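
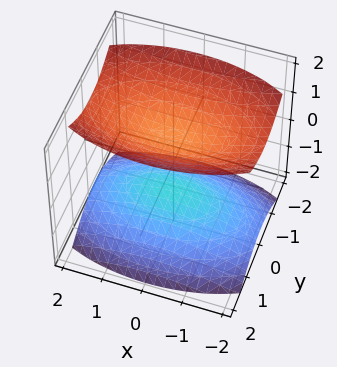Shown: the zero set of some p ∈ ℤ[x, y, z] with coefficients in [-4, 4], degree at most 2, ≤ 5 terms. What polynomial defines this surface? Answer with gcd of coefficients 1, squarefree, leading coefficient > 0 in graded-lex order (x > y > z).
First, there are 2 components.
Next, degree: two separate bowl-shaped sheets opening away from each other; a quadric, so deg p = 2.
Then, symmetries: the y ↦ −y reflection is a symmetry, so y appears only in even powers; mirror symmetry x ↦ −x ⇒ only even powers of x; mirror symmetry z ↦ −z ⇒ only even powers of z.
Next, from the visible intercepts: the surface avoids every integer y-axis point in the box; among the integer gridlines, it crosses the z-axis at z ∈ {-1, 1}.
Finally, assembling these constraints gives the stated polynomial.

x^2 + 3*y^2 - 3*z^2 + 3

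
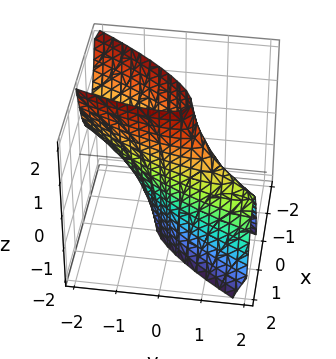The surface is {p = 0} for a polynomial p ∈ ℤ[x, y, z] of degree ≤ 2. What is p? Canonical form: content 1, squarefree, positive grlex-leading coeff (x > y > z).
The degree is 2 — the shape is more complex than any degree-1 surface.
Observable constraints: no z-intercept at any integer in the box; among the integer gridlines, it crosses the y-axis at y ∈ {-1, 1}.
Solving for integer coefficients yields p as stated.

3*x^2 - 3*x*y + y^2 + y*z - 1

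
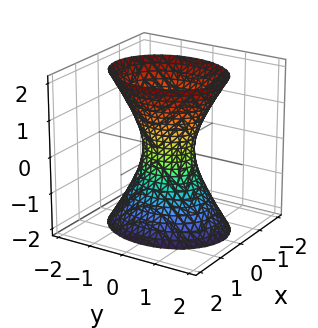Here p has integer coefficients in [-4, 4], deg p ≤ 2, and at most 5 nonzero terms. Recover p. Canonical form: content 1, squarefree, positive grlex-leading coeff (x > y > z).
3*x^2 + 2*y^2 - z^2 - 1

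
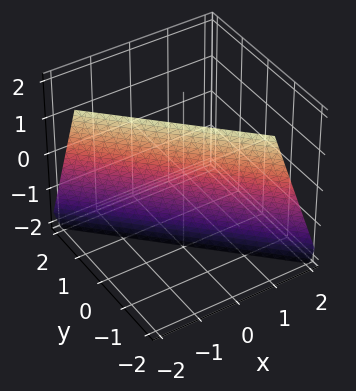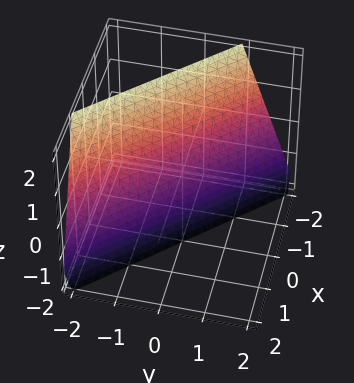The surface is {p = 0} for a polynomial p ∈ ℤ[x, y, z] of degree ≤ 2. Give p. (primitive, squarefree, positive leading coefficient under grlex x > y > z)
3*x + 3*y + z + 2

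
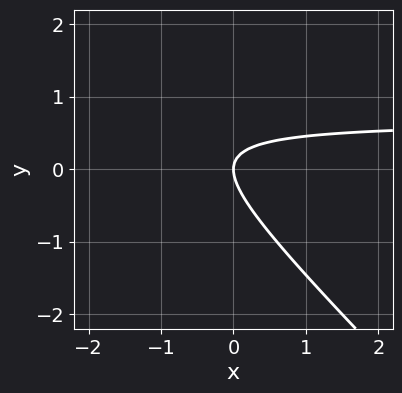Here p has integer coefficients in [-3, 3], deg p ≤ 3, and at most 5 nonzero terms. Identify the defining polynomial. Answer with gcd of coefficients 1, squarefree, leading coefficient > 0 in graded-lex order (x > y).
(a) The degree is 2 — the shape is more complex than any degree-1 curve.
(b) Against the integer gridlines: one y-axis crossing is at y = 0; it crosses the x-axis at the gridline x = 0.
(c) Matching integer coefficients to the picture gives p.

3*x*y + 3*y^2 - 2*x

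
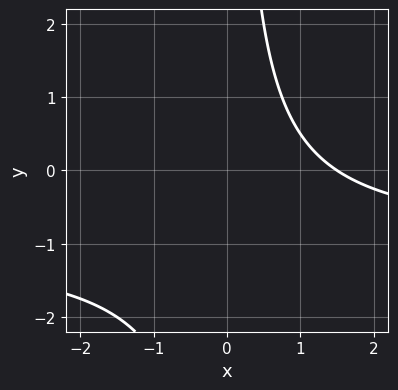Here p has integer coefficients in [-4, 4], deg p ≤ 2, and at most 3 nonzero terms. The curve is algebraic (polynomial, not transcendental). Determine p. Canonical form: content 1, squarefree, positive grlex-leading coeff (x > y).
(a) The degree is 2 — no degree-1 curve has this shape.
(b) From the visible intercepts: no y-intercept at any integer in the box.
(c) Putting this together gives p.

2*x*y + 2*x - 3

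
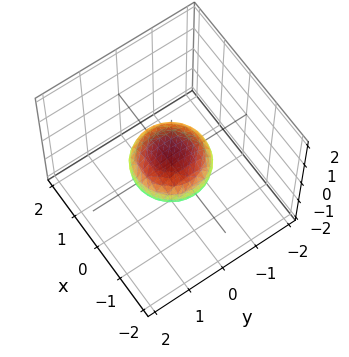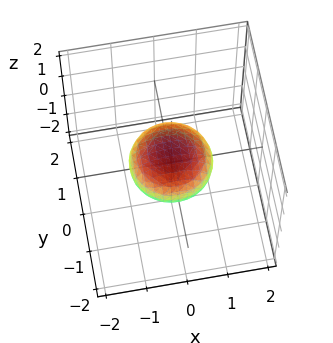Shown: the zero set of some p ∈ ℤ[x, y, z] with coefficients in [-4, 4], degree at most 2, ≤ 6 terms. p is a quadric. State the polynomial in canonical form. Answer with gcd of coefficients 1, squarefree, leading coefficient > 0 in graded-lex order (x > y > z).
x^2 + y^2 + 2*z^2 - 1

Degree: bounded and convex; a quadric, so deg p = 2.
Symmetries: mirror symmetry z ↦ −z ⇒ only even powers of z; rotational symmetry about the z-axis ⇒ p depends on x, y only through x² + y².
From the visible intercepts: the y-axis gridline crossings are at y ∈ {-1, 1}; a circular section at z = 0 has radius exactly 1; the x-axis gridline crossings are at x ∈ {-1, 1}.
The integer polynomial consistent with all of this is the stated p.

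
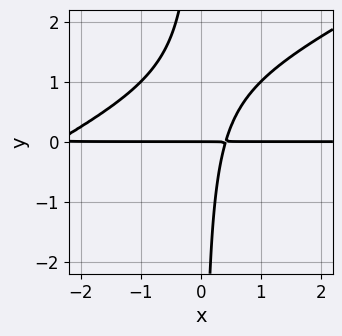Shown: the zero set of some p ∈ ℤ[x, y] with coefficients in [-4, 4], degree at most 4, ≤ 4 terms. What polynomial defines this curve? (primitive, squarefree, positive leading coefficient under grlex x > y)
x^2*y - 2*x*y^2 + 2*x*y - y

(a) The degree is 3 — a generic line meets the curve in up to 3 points.
(b) Reading off the gridlines: the visible x-axis segment lies entirely on the curve; it meets the y-axis at y = 0 (among the integer gridlines).
(c) Assembling these constraints gives the stated polynomial.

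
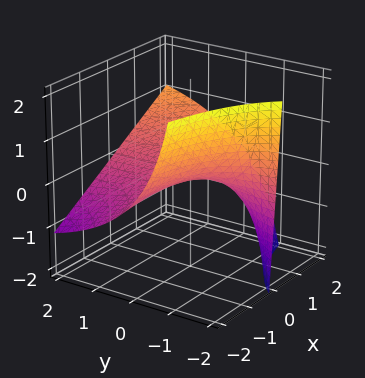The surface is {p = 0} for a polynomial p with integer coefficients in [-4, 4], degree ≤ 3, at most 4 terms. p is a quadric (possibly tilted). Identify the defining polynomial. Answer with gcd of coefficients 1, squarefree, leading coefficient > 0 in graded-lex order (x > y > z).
1. deg p = 2. No degree-1 surface has this shape.
2. From the visible intercepts: every point of the y-axis in the box is on the surface; every point of the x-axis in the box is on the surface.
3. Fitting integer coefficients to these (and the overall shape) gives p.

x*y - y*z - 2*z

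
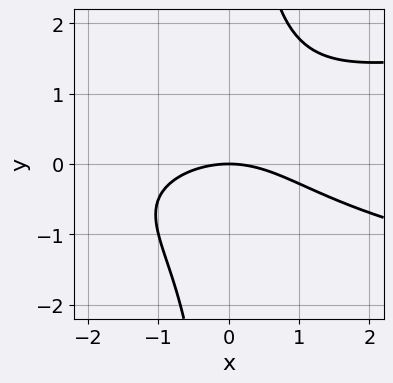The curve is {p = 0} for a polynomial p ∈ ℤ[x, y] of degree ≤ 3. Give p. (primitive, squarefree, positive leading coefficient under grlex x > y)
2*x*y^2 - x^2 - 3*y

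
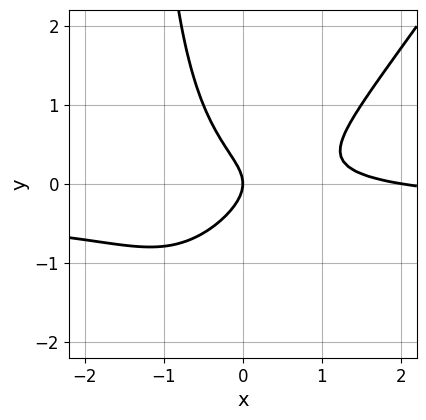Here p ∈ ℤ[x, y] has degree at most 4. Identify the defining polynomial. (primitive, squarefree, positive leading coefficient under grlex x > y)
First, degree: a generic line meets the curve in up to 3 points, so deg p = 3.
Then, reading off the gridlines: one y-axis crossing is at y = 0; among the integer gridlines, it crosses the x-axis at x ∈ {0, 2}.
Finally, solving for integer coefficients yields p as stated.

3*x^2*y - 2*x*y^2 + x^2 - 3*y^2 - 2*x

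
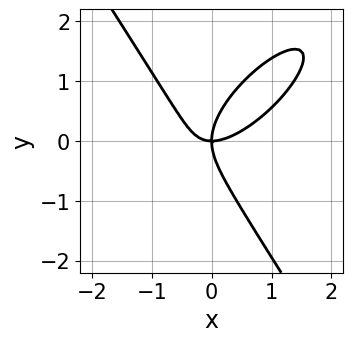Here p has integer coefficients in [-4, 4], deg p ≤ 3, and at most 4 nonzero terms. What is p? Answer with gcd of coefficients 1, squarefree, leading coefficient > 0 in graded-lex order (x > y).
3*x^3 - 3*x^2*y + 2*y^3 - 3*x*y

deg p = 3.
Checking where it meets the axes: it meets the y-axis at y = 0 (among the integer gridlines); it meets the x-axis at x = 0 (among the integer gridlines).
Assembling these constraints gives the stated polynomial.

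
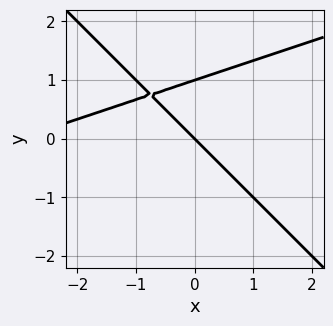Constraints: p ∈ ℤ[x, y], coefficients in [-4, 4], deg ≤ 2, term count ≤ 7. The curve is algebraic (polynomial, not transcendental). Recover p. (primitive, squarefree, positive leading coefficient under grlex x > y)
1. The degree is 2 — a generic line meets the curve in up to 2 points.
2. From the visible intercepts: it crosses the x-axis at the gridline x = 0; among the integer gridlines, it crosses the y-axis at y ∈ {0, 1}.
3. Putting this together gives p.

x^2 - 2*x*y - 3*y^2 + 3*x + 3*y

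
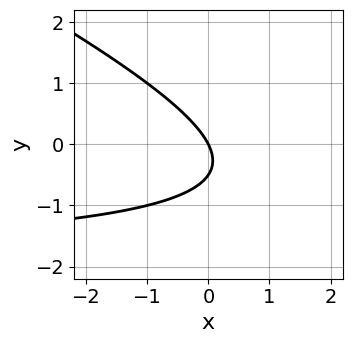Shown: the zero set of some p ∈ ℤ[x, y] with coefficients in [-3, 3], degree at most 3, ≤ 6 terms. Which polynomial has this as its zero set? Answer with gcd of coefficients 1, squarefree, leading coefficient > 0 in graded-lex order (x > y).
First, degree: a generic line meets the curve in up to 2 points, so deg p = 2.
Then, from the axis intercepts and sections: one y-axis crossing is at y = 0; it meets the x-axis at x = 0 (among the integer gridlines).
Finally, matching integer coefficients to the picture gives p.

x*y + 2*y^2 + 2*x + y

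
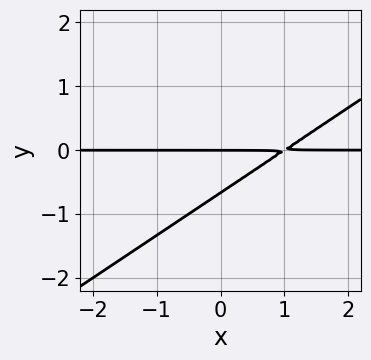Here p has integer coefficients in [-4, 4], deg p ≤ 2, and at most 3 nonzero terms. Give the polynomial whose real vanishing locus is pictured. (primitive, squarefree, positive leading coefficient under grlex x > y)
2*x*y - 3*y^2 - 2*y

(a) deg p = 2.
(b) Reading off the gridlines: one y-axis crossing is at y = 0; every point of the x-axis in the box is on the curve.
(c) Matching integer coefficients to the picture gives p.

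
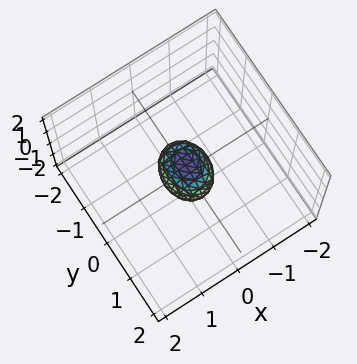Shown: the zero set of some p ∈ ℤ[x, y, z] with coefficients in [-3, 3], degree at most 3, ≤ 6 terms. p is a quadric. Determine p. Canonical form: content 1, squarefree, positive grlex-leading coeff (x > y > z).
The degree is 2 — a closed, bounded, convex surface; a quadric.
Symmetries: the x ↦ −x reflection is a symmetry, so x appears only in even powers; mirror symmetry z ↦ −z ⇒ only even powers of z; mirror symmetry y ↦ −y ⇒ only even powers of y.
Putting this together gives p.

3*x^2 + 2*y^2 + 2*z^2 - 1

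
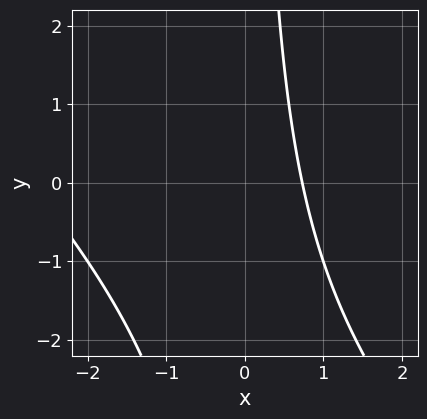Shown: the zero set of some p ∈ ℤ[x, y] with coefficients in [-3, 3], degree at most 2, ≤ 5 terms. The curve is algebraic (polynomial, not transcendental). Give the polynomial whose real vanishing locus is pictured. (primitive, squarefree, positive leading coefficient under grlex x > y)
1. deg p = 2. A generic line meets the curve in up to 2 points.
2. Reading off the gridlines: the curve avoids every integer y-axis point in the box.
3. The integer polynomial consistent with all of this is the stated p.

x^2 + x*y + 2*x - 2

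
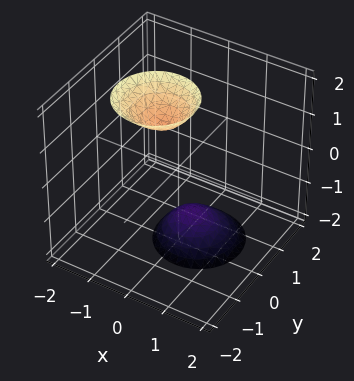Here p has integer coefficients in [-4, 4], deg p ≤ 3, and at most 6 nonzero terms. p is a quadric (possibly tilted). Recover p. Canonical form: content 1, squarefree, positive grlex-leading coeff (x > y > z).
3*x^2 + x*z + 3*y^2 + y*z - z^2 + 2

1. I count 2 distinct pieces. Treating them together as one polynomial.
2. Degree: a generic line meets the surface in up to 2 points, so deg p = 2.
3. From the axis intercepts and sections: it misses every integer gridline on the y-axis; the surface avoids every integer x-axis point in the box.
4. The integer polynomial consistent with all of this is the stated p.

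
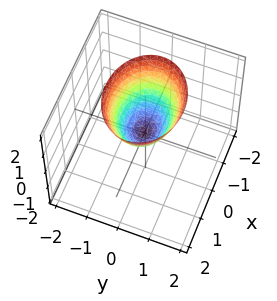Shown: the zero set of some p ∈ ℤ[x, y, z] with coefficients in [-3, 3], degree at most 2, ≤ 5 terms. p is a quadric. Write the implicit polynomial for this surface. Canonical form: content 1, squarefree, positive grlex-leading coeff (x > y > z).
2*x^2 + 3*y^2 - 2*z

(a) Degree: a single bowl opening along one axis; a quadric, so deg p = 2.
(b) Symmetries: the y ↦ −y reflection is a symmetry, so y appears only in even powers; it's symmetric under x → −x, forcing even powers of x.
(c) Observable constraints: it meets the z-axis at z = 0 (among the integer gridlines); it meets the x-axis at x = 0 (among the integer gridlines); it meets the y-axis at y = 0 (among the integer gridlines).
(d) Together with the visible shape, these determine p as stated.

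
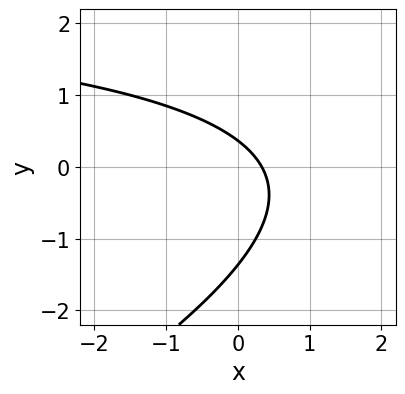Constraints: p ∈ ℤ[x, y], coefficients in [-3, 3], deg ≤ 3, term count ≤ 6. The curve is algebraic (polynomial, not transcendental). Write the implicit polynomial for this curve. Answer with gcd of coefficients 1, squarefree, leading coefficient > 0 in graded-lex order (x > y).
1. The degree is 2 — a generic line meets the curve in up to 2 points.
2. Putting this together gives p.

x*y - 2*y^2 - 3*x - 2*y + 1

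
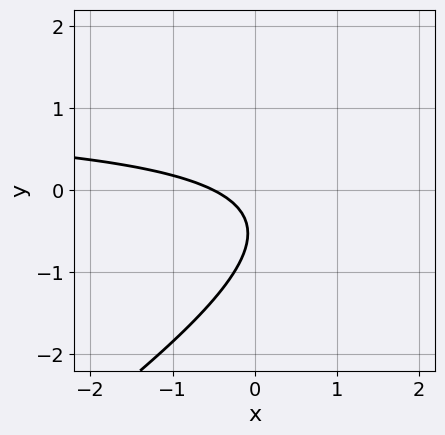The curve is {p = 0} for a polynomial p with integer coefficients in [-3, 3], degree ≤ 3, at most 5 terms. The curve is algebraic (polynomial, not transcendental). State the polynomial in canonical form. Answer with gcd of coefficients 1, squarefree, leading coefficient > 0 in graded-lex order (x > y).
deg p = 2.
Against the integer gridlines: the curve avoids every integer y-axis point in the box.
Solving for integer coefficients yields p as stated.

2*x*y - 3*y^2 - 2*x - 3*y - 1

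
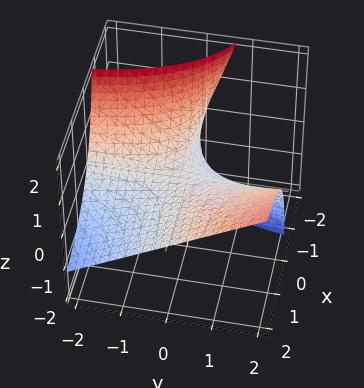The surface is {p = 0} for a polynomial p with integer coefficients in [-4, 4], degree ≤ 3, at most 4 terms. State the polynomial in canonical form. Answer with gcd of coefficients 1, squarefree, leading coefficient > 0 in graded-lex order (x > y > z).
2*x*y - 2*x*z - 3*z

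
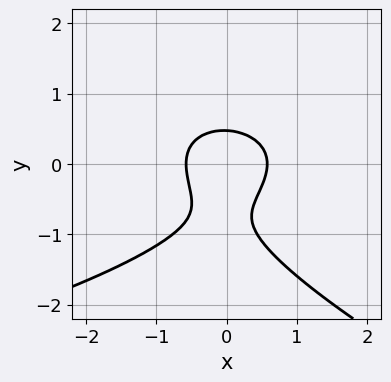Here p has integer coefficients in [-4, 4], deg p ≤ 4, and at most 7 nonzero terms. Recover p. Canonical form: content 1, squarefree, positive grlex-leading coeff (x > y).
x*y^2 + 3*y^3 + 3*x^2 + 3*y^2 - 1

Degree: the shape is more complex than any degree-2 curve, so deg p = 3.
Putting this together gives p.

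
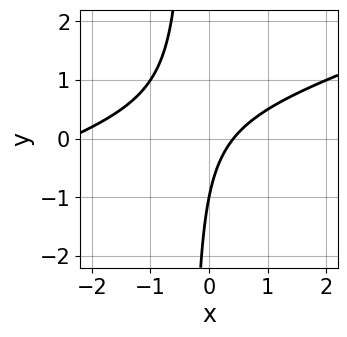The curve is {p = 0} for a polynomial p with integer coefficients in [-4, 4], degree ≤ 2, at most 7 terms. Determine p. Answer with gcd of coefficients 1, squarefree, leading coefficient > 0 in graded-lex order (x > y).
x^2 - 3*x*y + 2*x - y - 1

(a) Degree: the shape is more complex than any degree-1 curve, so deg p = 2.
(b) Checking where it meets the axes: it crosses the y-axis at the gridline y = -1.
(c) These observations pin down the coefficients.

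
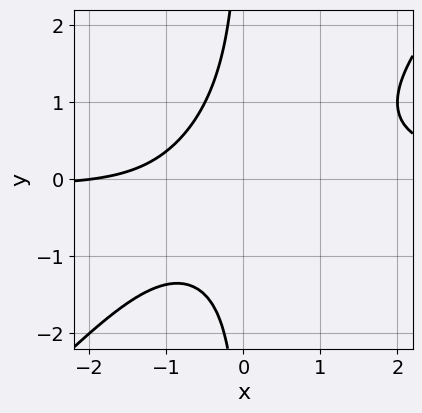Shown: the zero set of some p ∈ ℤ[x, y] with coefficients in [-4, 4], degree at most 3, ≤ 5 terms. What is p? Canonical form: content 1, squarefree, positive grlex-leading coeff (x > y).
2*x^2*y - 2*x*y^2 - x - 2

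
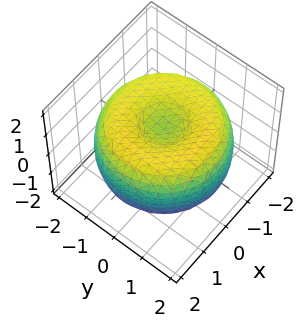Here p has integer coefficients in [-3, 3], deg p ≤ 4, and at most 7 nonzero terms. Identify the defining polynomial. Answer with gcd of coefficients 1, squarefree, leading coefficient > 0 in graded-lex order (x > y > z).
x^4 + 2*x^2*y^2 + y^4 - 3*x^2 - 3*y^2 + 3*z^2 - 2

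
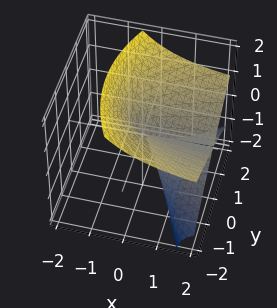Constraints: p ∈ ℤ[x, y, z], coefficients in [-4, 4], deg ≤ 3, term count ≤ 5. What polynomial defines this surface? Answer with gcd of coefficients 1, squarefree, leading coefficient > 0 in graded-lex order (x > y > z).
1. Degree: a generic line meets the surface in up to 3 points, so deg p = 3.
2. Checking where it meets the axes: it crosses the y-axis at the gridline y = 0; the visible x-axis segment lies entirely on the surface.
3. Matching integer coefficients to the picture gives p.

2*x*z^2 + z^3 - y^2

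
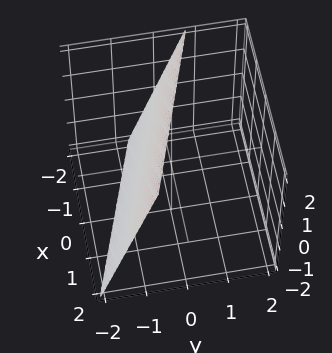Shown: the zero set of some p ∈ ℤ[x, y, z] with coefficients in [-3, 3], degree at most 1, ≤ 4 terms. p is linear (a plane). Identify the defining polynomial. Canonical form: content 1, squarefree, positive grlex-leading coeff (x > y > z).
x + 3*y - z + 2

The degree is 1 — the surface is flat (a plane).
Reading off the gridlines: it meets the z-axis at z = 2 (among the integer gridlines); it meets the x-axis at x = -2 (among the integer gridlines).
Together with the visible shape, these determine p as stated.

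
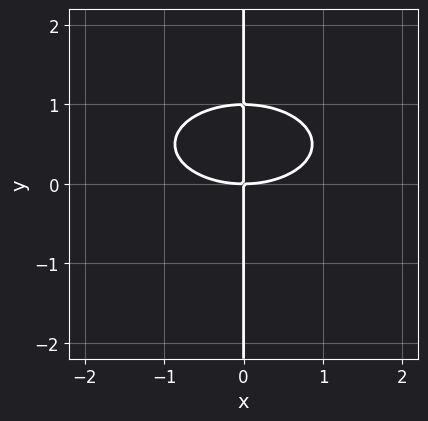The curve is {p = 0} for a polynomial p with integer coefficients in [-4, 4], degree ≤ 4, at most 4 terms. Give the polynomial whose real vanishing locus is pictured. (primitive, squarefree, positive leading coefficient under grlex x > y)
x^3 + 3*x*y^2 - 3*x*y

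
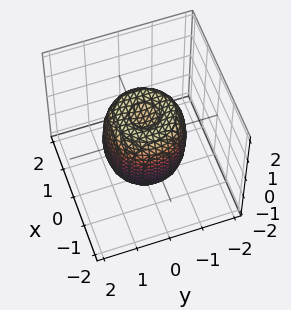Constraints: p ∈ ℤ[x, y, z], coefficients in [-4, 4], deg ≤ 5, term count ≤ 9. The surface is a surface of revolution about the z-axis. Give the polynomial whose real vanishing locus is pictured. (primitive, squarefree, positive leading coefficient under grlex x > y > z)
2*x^4 + 4*x^2*y^2 + 2*y^4 - 2*x^2 - 2*y^2 + z^2 - 1

First, deg p = 4.
Next, symmetries: the z-axis is an axis of rotation, so x and y enter only as x² + y².
Then, from the axis intercepts and sections: a circular section at z = 1 has radius exactly 1; among the integer gridlines, it crosses the z-axis at z ∈ {-1, 1}.
Finally, fitting integer coefficients to these (and the overall shape) gives p.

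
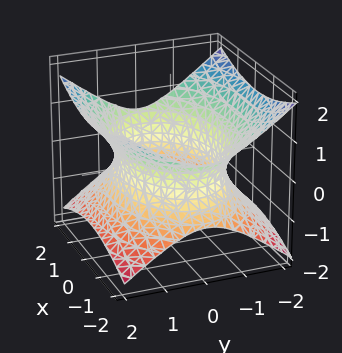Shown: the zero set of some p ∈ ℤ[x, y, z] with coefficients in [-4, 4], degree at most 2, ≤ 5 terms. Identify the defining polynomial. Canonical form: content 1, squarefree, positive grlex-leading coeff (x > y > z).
x^2 + 2*y^2 - 3*z^2 - 3

First, the degree is 2 — an hourglass — one-sheet hyperboloid; a quadric.
Next, symmetries: mirror symmetry z ↦ −z ⇒ only even powers of z; the y ↦ −y reflection is a symmetry, so y appears only in even powers; it's symmetric under x → −x, forcing even powers of x.
Then, reading off the gridlines: it misses every integer gridline on the z-axis.
Finally, matching integer coefficients to the picture gives p.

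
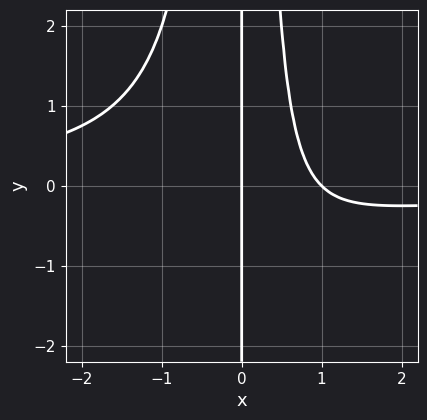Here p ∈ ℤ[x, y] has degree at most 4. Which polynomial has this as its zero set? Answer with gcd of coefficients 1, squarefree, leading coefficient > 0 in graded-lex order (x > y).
x^3*y + x^2 - x

(a) deg p = 4. No degree-3 curve has this shape.
(b) Observable constraints: among the integer gridlines, it crosses the x-axis at x ∈ {0, 1}; every point of the y-axis in the box is on the curve.
(c) Fitting integer coefficients to these (and the overall shape) gives p.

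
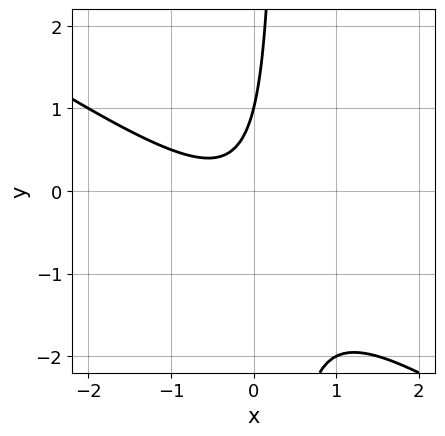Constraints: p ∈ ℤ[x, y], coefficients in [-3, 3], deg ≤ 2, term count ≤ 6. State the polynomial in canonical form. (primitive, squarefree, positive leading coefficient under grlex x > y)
2*x^2 + 3*x*y + x - y + 1

1. deg p = 2. No degree-1 curve has this shape.
2. Reading off the gridlines: no x-intercept at any integer in the box; it meets the y-axis at y = 1 (among the integer gridlines).
3. The integer polynomial consistent with all of this is the stated p.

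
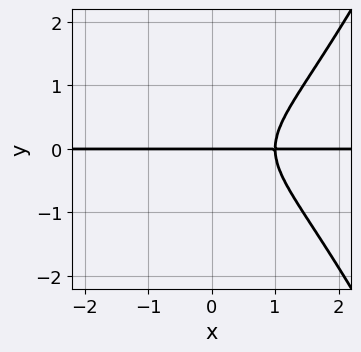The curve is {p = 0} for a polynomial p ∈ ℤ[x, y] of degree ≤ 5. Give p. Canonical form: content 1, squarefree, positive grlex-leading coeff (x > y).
x^3*y - 2*y^3 - y

First, the degree is 4 — no degree-3 curve has this shape.
Then, from the visible intercepts: every point of the x-axis in the box is on the curve; one y-axis crossing is at y = 0.
Finally, these observations pin down the coefficients.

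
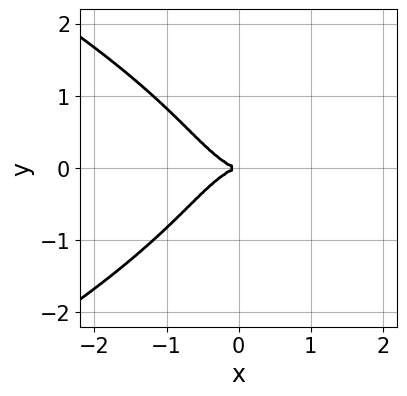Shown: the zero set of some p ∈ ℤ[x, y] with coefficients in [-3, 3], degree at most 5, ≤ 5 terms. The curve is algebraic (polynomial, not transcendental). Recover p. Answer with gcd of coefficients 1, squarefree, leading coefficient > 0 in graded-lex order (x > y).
2*y^4 + 3*x^3 + 3*y^2

1. The degree is 4 — the shape is more complex than any degree-3 curve.
2. Symmetries: mirror symmetry y ↦ −y ⇒ only even powers of y.
3. From the axis intercepts and sections: it crosses the x-axis at the gridline x = 0; it crosses the y-axis at the gridline y = 0.
4. Together with the visible shape, these determine p as stated.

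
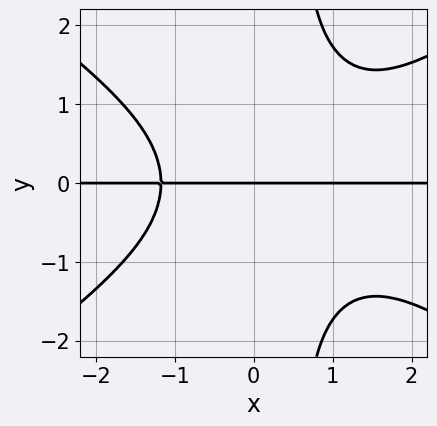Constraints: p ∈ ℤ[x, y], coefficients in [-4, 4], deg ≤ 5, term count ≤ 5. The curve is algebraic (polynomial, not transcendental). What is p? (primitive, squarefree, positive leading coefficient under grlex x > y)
x^3*y - 2*x*y^3 - x^2*y + y^3 + 3*y

deg p = 4.
Observable constraints: the visible x-axis segment lies entirely on the curve; it crosses the y-axis at the gridline y = 0.
These observations pin down the coefficients.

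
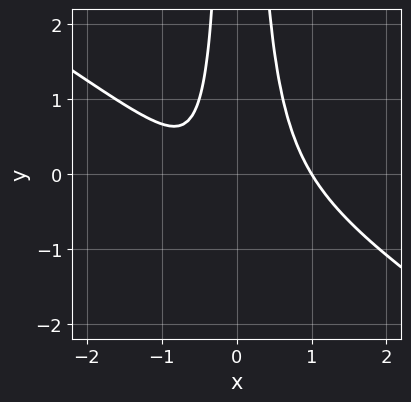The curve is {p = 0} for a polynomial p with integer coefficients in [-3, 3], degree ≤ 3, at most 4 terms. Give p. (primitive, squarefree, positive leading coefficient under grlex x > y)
2*x^3 + 3*x^2*y - x - 1

1. deg p = 3. No degree-2 curve has this shape.
2. Reading off the gridlines: one x-axis crossing is at x = 1; it misses every integer gridline on the y-axis.
3. Putting this together gives p.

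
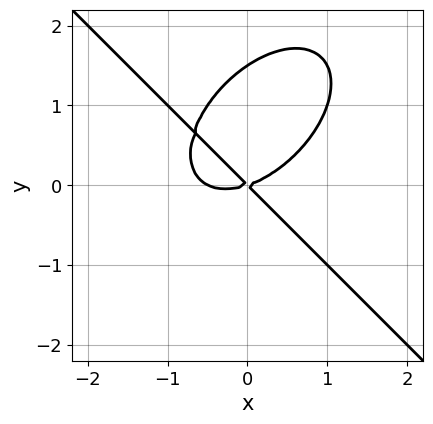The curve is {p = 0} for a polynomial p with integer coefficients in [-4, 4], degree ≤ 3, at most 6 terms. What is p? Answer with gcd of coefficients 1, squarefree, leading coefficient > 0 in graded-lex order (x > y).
2*x^3 + 2*y^3 + x^2 - 2*x*y - 3*y^2

1. deg p = 3.
2. Observable constraints: one y-axis crossing is at y = 0; it crosses the x-axis at the gridline x = 0.
3. The integer polynomial consistent with all of this is the stated p.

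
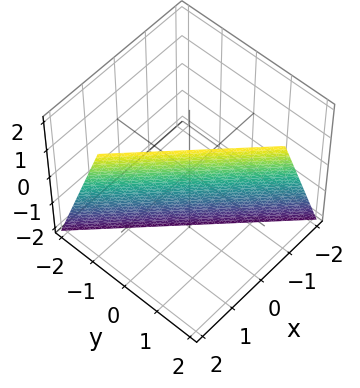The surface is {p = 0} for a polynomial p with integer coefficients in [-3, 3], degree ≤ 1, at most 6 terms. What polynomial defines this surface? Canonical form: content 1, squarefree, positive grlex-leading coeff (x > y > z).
3*x + 3*y - z - 2

deg p = 1.
From the axis intercepts and sections: it crosses the z-axis at the gridline z = -2.
Together with the visible shape, these determine p as stated.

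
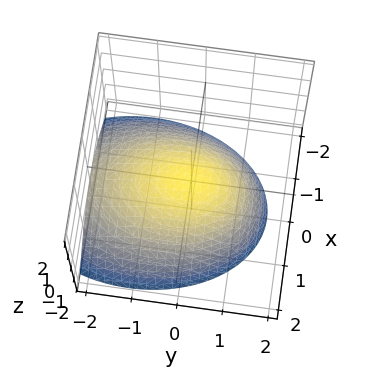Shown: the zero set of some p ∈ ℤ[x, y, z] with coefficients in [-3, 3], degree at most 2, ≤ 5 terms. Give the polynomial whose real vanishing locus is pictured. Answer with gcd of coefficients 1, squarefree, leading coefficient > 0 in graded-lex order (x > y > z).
2*x^2 + y^2 - y*z + 3*z

deg p = 2.
Against the integer gridlines: one y-axis crossing is at y = 0; it crosses the z-axis at the gridline z = 0; it crosses the x-axis at the gridline x = 0.
Putting this together gives p.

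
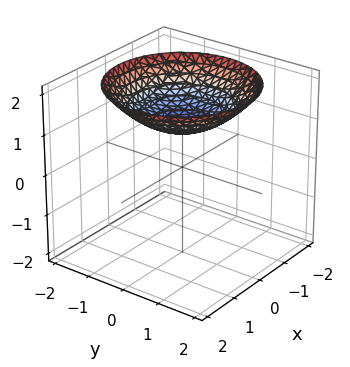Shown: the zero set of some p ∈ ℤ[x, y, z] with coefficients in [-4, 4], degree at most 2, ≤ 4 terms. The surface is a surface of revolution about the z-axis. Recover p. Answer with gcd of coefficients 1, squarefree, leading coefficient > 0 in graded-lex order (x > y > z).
1. Degree: a generic line meets the surface in up to 2 points, so deg p = 2.
2. By symmetry, the z-axis is an axis of rotation, so x and y enter only as x² + y².
3. From the axis intercepts and sections: no x-intercept at any integer in the box; a circular section at z = 2 has radius between 1 and 2.
4. Putting this together gives p. Check: (0, 0, 1) on the z-axis lies on the surface, and p(0, 0, 1) = 0. ✓

x^2 + y^2 - 3*z + 3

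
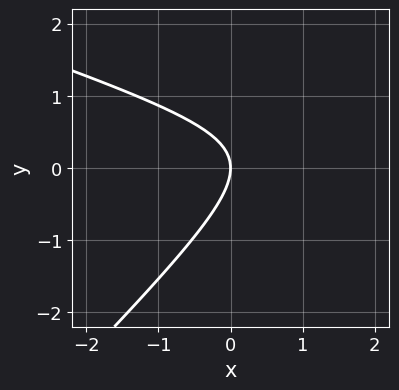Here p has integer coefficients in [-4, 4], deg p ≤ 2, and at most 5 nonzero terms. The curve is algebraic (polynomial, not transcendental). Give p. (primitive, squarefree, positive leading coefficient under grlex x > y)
First, the degree is 2 — a generic line meets the curve in up to 2 points.
Then, checking where it meets the axes: one x-axis crossing is at x = 0; one y-axis crossing is at y = 0.
Finally, together with the visible shape, these determine p as stated.

x^2 + 2*x*y - 3*y^2 - 3*x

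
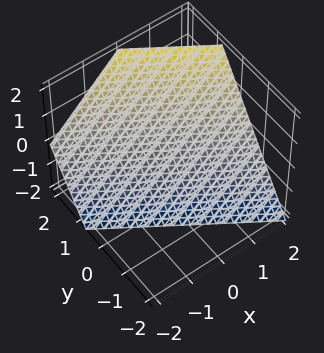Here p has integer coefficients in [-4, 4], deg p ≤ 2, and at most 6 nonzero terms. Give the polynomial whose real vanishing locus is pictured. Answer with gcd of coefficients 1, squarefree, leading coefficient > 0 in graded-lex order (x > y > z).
2*x + 3*y - 2*z - 2

deg p = 1.
From the visible intercepts: it meets the z-axis at z = -1 (among the integer gridlines); one x-axis crossing is at x = 1.
Matching integer coefficients to the picture gives p.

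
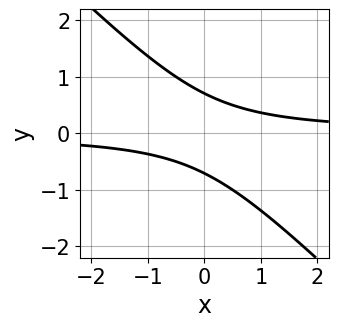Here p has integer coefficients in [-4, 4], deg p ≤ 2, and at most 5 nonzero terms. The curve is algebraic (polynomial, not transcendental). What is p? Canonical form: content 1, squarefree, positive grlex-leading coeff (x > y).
2*x*y + 2*y^2 - 1

1. The degree is 2 — no degree-1 curve has this shape.
2. Reading off the gridlines: the curve avoids every integer x-axis point in the box.
3. Putting this together gives p.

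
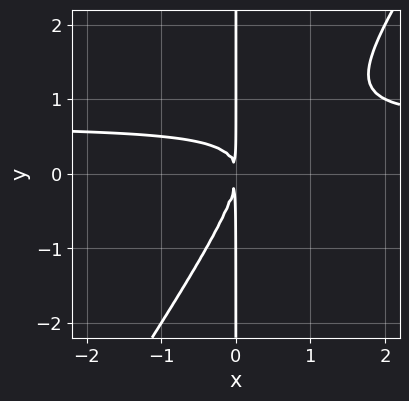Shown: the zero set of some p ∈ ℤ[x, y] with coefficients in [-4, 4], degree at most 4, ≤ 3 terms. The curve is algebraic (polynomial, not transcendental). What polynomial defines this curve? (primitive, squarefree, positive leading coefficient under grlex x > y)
3*x^2*y - 2*x*y^2 - 2*x^2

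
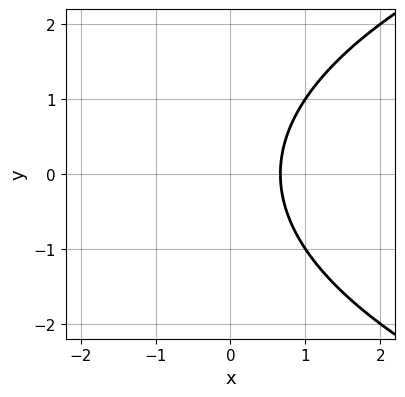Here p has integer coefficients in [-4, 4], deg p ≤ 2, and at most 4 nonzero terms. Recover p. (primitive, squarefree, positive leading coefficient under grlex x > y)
y^2 - 3*x + 2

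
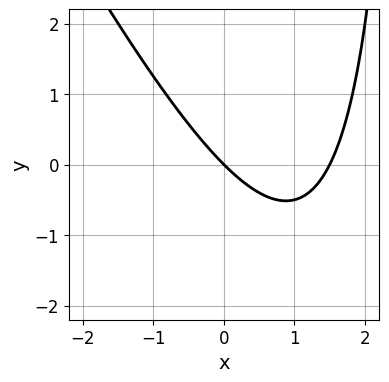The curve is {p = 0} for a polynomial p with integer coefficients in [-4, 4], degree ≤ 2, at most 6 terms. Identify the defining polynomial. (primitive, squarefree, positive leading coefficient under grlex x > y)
2*x^2 + x*y - 3*x - 3*y

Degree: no degree-1 curve has this shape, so deg p = 2.
From the visible intercepts: it crosses the y-axis at the gridline y = 0; one x-axis crossing is at x = 0.
These observations pin down the coefficients.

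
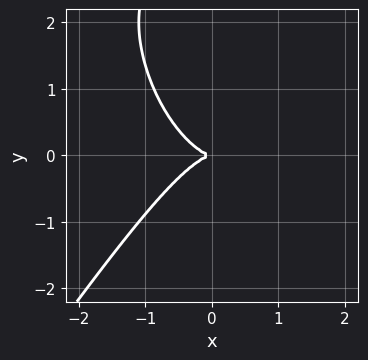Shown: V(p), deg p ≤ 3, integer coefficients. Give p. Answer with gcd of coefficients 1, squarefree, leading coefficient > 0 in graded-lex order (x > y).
First, degree: the shape is more complex than any degree-2 curve, so deg p = 3.
Then, from the axis intercepts and sections: one y-axis crossing is at y = 0; it crosses the x-axis at the gridline x = 0.
Finally, the integer polynomial consistent with all of this is the stated p.

3*x^3 - y^3 + 3*y^2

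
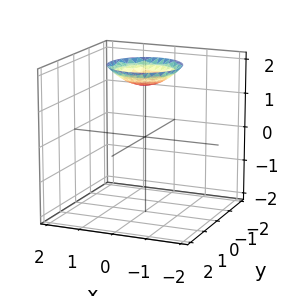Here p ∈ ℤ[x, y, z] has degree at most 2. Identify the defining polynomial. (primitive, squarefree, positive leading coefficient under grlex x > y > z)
First, degree: no degree-1 surface has this shape, so deg p = 2.
Then, symmetries: the surface is invariant under rotation about z: p = q(x² + y², z).
Next, against the integer gridlines: it misses every integer gridline on the y-axis; no x-intercept at any integer in the box; a circular section at z = 2 has radius exactly 1.
Finally, assembling these constraints gives the stated polynomial.

x^2 + y^2 - 2*z + 3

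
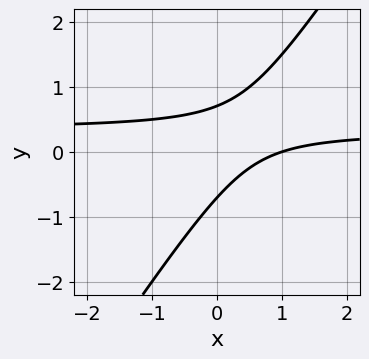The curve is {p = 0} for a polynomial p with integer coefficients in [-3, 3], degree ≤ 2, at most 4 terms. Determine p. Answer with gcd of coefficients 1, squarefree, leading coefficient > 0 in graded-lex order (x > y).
1. The degree is 2 — the shape is more complex than any degree-1 curve.
2. From the visible intercepts: it meets the x-axis at x = 1 (among the integer gridlines).
3. Solving for integer coefficients yields p as stated.

3*x*y - 2*y^2 - x + 1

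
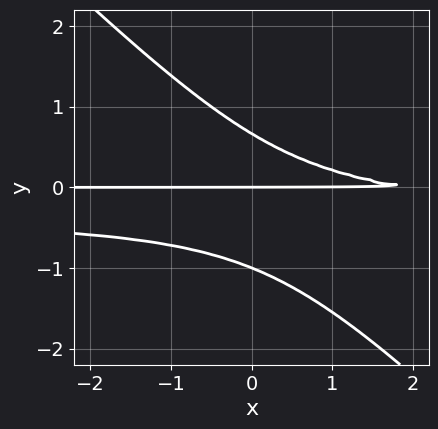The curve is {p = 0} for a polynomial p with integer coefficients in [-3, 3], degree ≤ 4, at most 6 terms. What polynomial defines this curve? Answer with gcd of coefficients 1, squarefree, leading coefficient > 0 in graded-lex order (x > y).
First, the degree is 3 — a generic line meets the curve in up to 3 points.
Then, from the visible intercepts: the visible x-axis segment lies entirely on the curve; among the integer gridlines, it crosses the y-axis at y ∈ {-1, 0}.
Finally, these observations pin down the coefficients.

3*x*y^2 + 3*y^3 + x*y + y^2 - 2*y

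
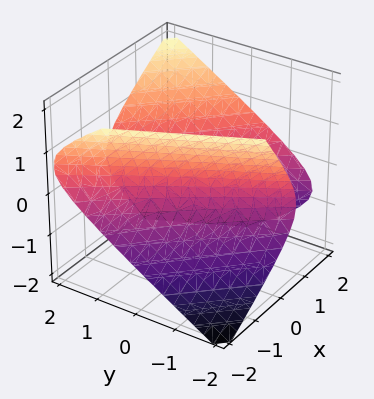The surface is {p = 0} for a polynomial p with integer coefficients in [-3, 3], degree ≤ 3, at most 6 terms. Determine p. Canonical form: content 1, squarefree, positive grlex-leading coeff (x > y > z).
2*x^2 + 3*x*y - 2*x*z + y^2 - 3*z^2 - 2

First, I count 2 distinct pieces. Treating them together as one polynomial.
Then, degree: a generic line meets the surface in up to 2 points, so deg p = 2.
Next, against the integer gridlines: no z-intercept at any integer in the box; the x-axis gridline crossings are at x ∈ {-1, 1}.
Finally, the integer polynomial consistent with all of this is the stated p.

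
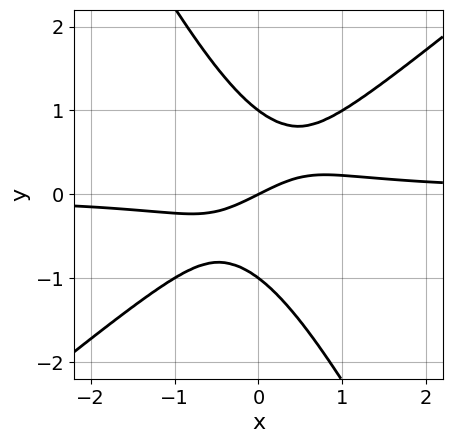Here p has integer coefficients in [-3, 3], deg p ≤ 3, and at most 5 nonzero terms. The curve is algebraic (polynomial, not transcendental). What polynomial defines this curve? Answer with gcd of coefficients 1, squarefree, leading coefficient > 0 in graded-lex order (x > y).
First, deg p = 3.
Next, from the visible intercepts: the y-axis gridline crossings are at y ∈ {-1, 0, 1}; it crosses the x-axis at the gridline x = 0.
Finally, matching integer coefficients to the picture gives p.

3*x^2*y - 2*x*y^2 - 2*y^3 - x + 2*y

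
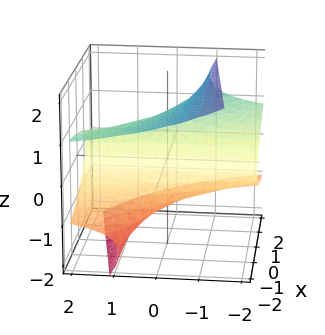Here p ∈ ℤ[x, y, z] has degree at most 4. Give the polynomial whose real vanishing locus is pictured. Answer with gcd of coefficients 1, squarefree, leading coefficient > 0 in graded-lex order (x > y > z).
Degree: no degree-2 surface has this shape, so deg p = 3.
Observable constraints: it meets the x-axis at x = 0 (among the integer gridlines); every point of the y-axis in the box is on the surface; it crosses the z-axis at the gridline z = 0.
Putting this together gives p.

x*z^2 - 2*y*z^2 - 2*z^3 - 3*x + 3*z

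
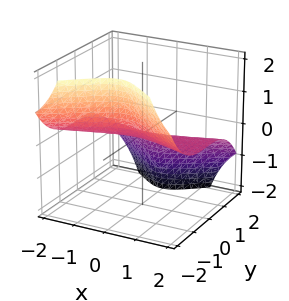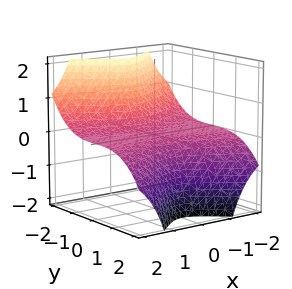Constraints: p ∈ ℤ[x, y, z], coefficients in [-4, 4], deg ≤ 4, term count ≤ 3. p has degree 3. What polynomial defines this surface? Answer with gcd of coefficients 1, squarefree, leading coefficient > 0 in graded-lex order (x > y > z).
(a) deg p = 3. The shape is more complex than any degree-2 surface.
(b) Checking where it meets the axes: one y-axis crossing is at y = 0; one z-axis crossing is at z = 0; the visible x-axis segment lies entirely on the surface.
(c) Matching integer coefficients to the picture gives p.

2*x^2*z + y^3 + z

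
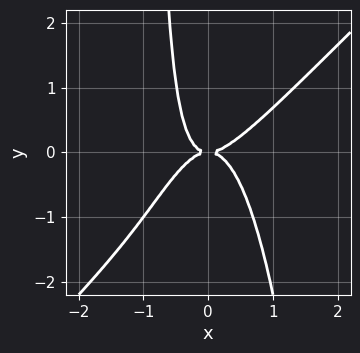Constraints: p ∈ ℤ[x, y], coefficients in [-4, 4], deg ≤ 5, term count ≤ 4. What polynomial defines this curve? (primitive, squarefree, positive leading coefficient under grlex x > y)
3*x^4 - 3*x^3*y - x*y^2 - y^2

(a) Degree: a generic line meets the curve in up to 4 points, so deg p = 4.
(b) From the axis intercepts and sections: one x-axis crossing is at x = 0; it meets the y-axis at y = 0 (among the integer gridlines).
(c) These observations pin down the coefficients.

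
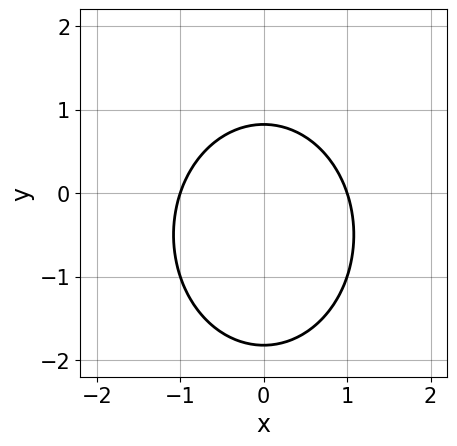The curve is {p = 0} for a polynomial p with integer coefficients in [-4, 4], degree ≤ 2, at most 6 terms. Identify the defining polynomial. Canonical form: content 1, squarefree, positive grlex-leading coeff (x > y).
3*x^2 + 2*y^2 + 2*y - 3

The degree is 2 — the shape is more complex than any degree-1 curve.
Symmetries: the x ↦ −x reflection is a symmetry, so x appears only in even powers.
From the axis intercepts and sections: the x-axis gridline crossings are at x ∈ {-1, 1}.
Together with the visible shape, these determine p as stated.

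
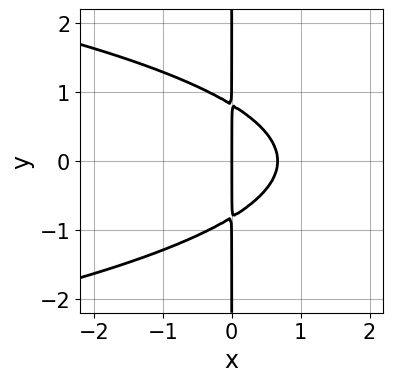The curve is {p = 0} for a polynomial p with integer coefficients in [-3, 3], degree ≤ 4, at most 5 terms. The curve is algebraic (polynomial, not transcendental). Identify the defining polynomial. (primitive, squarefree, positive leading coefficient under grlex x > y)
First, degree: no degree-2 curve has this shape, so deg p = 3.
Next, symmetries: the y ↦ −y reflection is a symmetry, so y appears only in even powers.
Next, reading off the gridlines: it crosses the x-axis at the gridline x = 0; the visible y-axis segment lies entirely on the curve.
Finally, matching integer coefficients to the picture gives p.

3*x*y^2 + 3*x^2 - 2*x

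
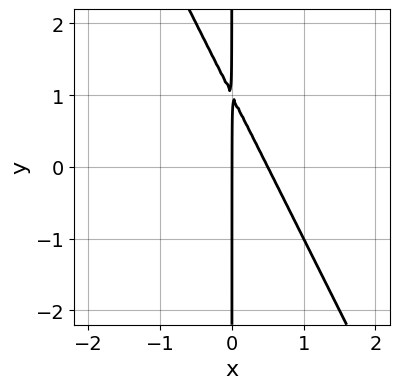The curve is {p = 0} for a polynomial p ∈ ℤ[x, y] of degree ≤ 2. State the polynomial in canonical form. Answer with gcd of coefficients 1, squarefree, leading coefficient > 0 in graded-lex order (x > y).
2*x^2 + x*y - x

First, deg p = 2.
Next, from the visible intercepts: it meets the x-axis at x = 0 (among the integer gridlines); every point of the y-axis in the box is on the curve.
Finally, putting this together gives p.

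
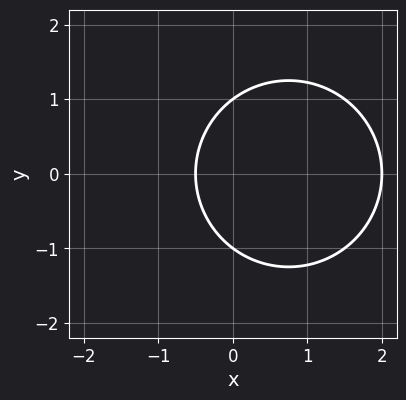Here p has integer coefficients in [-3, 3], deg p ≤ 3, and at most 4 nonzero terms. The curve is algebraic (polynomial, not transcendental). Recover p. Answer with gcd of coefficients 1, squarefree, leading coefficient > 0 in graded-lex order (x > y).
(a) The degree is 2 — no degree-1 curve has this shape.
(b) Symmetries: mirror symmetry y ↦ −y ⇒ only even powers of y.
(c) From the axis intercepts and sections: it crosses the x-axis at the gridline x = 2; among the integer gridlines, it crosses the y-axis at y ∈ {-1, 1}.
(d) Fitting integer coefficients to these (and the overall shape) gives p.

2*x^2 + 2*y^2 - 3*x - 2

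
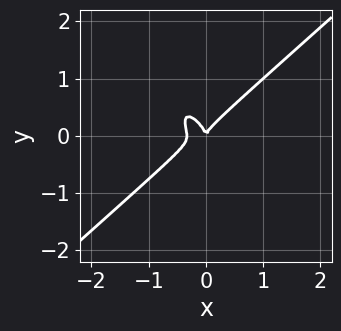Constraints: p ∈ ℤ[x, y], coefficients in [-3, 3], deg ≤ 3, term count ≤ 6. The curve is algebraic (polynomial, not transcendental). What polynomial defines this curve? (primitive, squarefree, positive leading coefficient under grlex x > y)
3*x^3 - 2*x*y^2 - 2*y^3 + x^2

1. Degree: a generic line meets the curve in up to 3 points, so deg p = 3.
2. Reading off the gridlines: one y-axis crossing is at y = 0; it crosses the x-axis at the gridline x = 0.
3. Together with the visible shape, these determine p as stated.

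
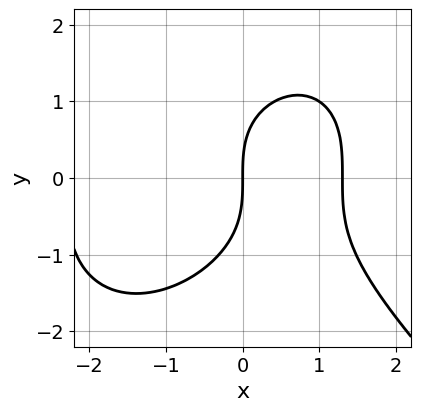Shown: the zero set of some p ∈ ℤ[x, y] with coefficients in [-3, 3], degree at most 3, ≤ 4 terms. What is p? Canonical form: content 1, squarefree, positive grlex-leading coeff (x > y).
x^3 + y^3 + x^2 - 3*x

First, the degree is 3 — the shape is more complex than any degree-2 curve.
Next, against the integer gridlines: it crosses the x-axis at the gridline x = 0; it crosses the y-axis at the gridline y = 0.
Finally, solving for integer coefficients yields p as stated.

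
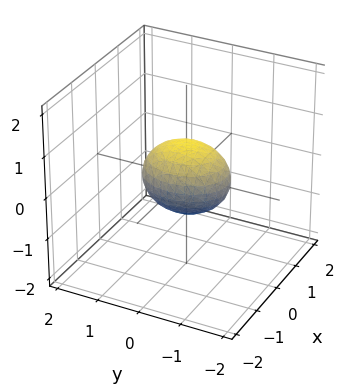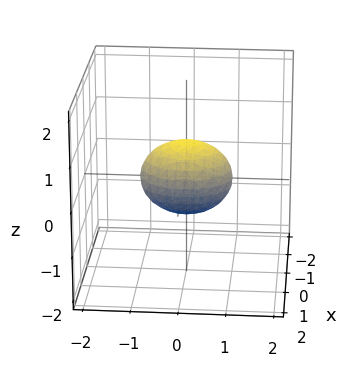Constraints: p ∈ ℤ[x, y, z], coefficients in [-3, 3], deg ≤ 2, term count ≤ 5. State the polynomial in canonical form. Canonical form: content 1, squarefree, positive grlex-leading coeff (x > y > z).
3*x^2 + 2*y^2 + 3*z^2 - 2

deg p = 2. A closed, bounded, convex surface; a quadric.
Symmetries: mirror symmetry y ↦ −y ⇒ only even powers of y; it's symmetric under z → −z, forcing even powers of z; mirror symmetry x ↦ −x ⇒ only even powers of x.
Checking where it meets the axes: among the integer gridlines, it crosses the y-axis at y ∈ {-1, 1}.
Together with the visible shape, these determine p as stated.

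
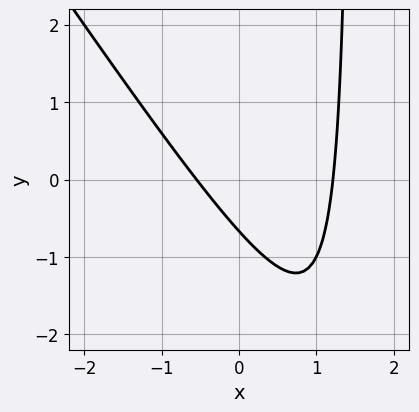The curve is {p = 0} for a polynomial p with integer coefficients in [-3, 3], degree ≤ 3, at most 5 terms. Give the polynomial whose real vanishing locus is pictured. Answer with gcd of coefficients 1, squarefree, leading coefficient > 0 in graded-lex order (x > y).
3*x^2 + 2*x*y - 2*x - 3*y - 2

The degree is 2 — no degree-1 curve has this shape.
Matching integer coefficients to the picture gives p.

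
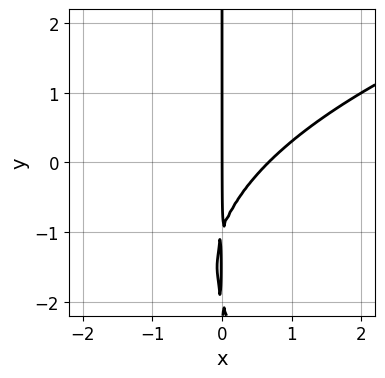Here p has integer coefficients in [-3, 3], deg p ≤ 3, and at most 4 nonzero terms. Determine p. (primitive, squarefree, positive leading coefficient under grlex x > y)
First, deg p = 3. A generic line meets the curve in up to 3 points.
Then, from the visible intercepts: the visible y-axis segment lies entirely on the curve; it crosses the x-axis at the gridline x = 0.
Finally, these observations pin down the coefficients.

x*y^2 - 3*x^2 + 3*x*y + 2*x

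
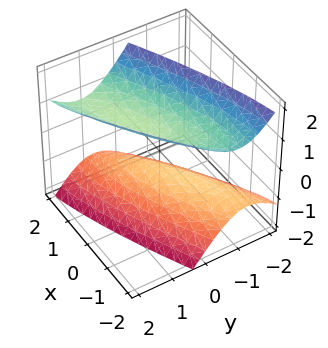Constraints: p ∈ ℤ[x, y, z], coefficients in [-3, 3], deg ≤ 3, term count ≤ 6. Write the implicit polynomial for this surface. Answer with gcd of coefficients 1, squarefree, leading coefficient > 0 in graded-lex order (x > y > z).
x^2 - 3*x*y + 3*y^2 - y*z - 2*z^2 + 1

First, the picture has 2 separate pieces. Treating them together as one polynomial.
Next, degree: no degree-1 surface has this shape, so deg p = 2.
Next, from the axis intercepts and sections: the surface avoids every integer x-axis point in the box; it misses every integer gridline on the y-axis.
Finally, the integer polynomial consistent with all of this is the stated p.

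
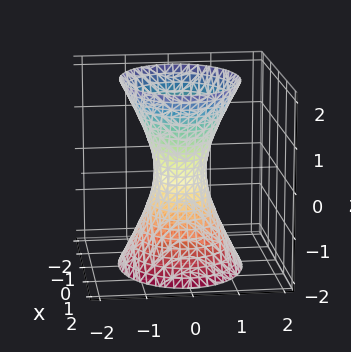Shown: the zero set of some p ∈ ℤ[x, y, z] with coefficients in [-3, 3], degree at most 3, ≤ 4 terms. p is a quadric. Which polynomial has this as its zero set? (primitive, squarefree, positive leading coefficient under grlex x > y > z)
2*x^2 + 3*y^2 - z^2 - 1

The degree is 2 — an hourglass — one-sheet hyperboloid; a quadric.
Symmetries: mirror symmetry x ↦ −x ⇒ only even powers of x; mirror symmetry z ↦ −z ⇒ only even powers of z; the y ↦ −y reflection is a symmetry, so y appears only in even powers.
Observable constraints: no z-intercept at any integer in the box.
Fitting integer coefficients to these (and the overall shape) gives p.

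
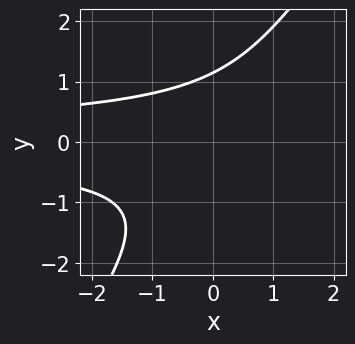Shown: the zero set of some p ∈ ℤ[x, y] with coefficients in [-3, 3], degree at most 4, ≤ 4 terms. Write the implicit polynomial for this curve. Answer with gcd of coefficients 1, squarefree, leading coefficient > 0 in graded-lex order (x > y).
3*x*y^2 - 2*y^3 + 3

First, degree: the shape is more complex than any degree-2 curve, so deg p = 3.
Next, from the visible intercepts: it misses every integer gridline on the x-axis.
Finally, the integer polynomial consistent with all of this is the stated p.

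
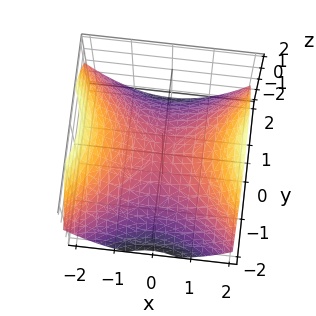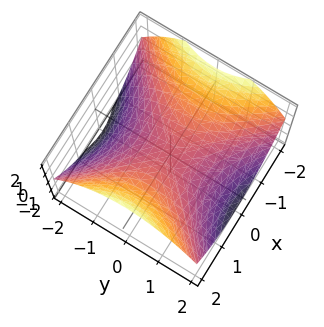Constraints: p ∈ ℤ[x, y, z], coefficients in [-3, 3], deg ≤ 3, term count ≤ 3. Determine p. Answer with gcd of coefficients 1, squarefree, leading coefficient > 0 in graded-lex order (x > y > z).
(a) deg p = 2.
(b) Symmetries: it's symmetric under y → −y, forcing even powers of y; mirror symmetry x ↦ −x ⇒ only even powers of x.
(c) From the axis intercepts and sections: it meets the y-axis at y = 0 (among the integer gridlines); one x-axis crossing is at x = 0.
(d) Putting this together gives p.

x^2 - y^2 - 2*z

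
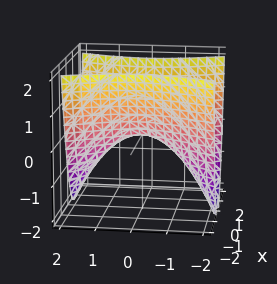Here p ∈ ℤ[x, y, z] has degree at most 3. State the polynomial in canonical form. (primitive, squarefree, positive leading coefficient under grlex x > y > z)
1. Degree: a hyperbolic paraboloid; a quadric, so deg p = 2.
2. Symmetries: it's symmetric under x → −x, forcing even powers of x; the y ↦ −y reflection is a symmetry, so y appears only in even powers.
3. From the axis intercepts and sections: one x-axis crossing is at x = 0; it crosses the y-axis at the gridline y = 0.
4. Putting this together gives p.

3*x^2 - y^2 - 2*z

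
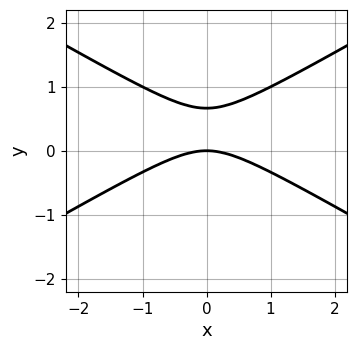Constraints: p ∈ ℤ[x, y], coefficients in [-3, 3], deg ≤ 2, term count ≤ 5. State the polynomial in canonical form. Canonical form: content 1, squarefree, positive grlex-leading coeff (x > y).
x^2 - 3*y^2 + 2*y

1. The degree is 2 — no degree-1 curve has this shape.
2. Symmetries: the x ↦ −x reflection is a symmetry, so x appears only in even powers.
3. Checking where it meets the axes: it crosses the y-axis at the gridline y = 0; it crosses the x-axis at the gridline x = 0.
4. Matching integer coefficients to the picture gives p.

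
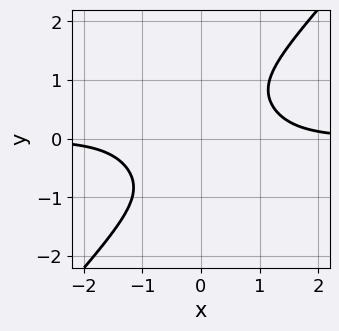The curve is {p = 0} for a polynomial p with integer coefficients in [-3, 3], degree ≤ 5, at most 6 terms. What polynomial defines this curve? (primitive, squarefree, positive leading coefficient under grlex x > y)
Degree: no degree-3 curve has this shape, so deg p = 4.
Reading off the gridlines: the curve avoids every integer y-axis point in the box; the curve avoids every integer x-axis point in the box.
Putting this together gives p.

3*x^3*y + x*y^3 - 3*y^4 - 3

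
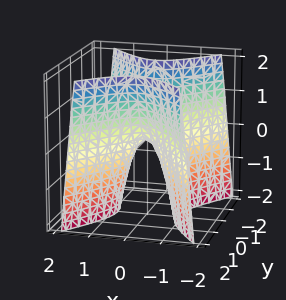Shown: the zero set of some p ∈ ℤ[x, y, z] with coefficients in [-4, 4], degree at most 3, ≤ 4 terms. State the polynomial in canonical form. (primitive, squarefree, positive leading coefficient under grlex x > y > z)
3*x^2 - 2*y^2 + z

Degree: a hyperbolic paraboloid; a quadric, so deg p = 2.
Symmetries: mirror symmetry x ↦ −x ⇒ only even powers of x; mirror symmetry y ↦ −y ⇒ only even powers of y.
Observable constraints: one y-axis crossing is at y = 0; one z-axis crossing is at z = 0.
Putting this together gives p.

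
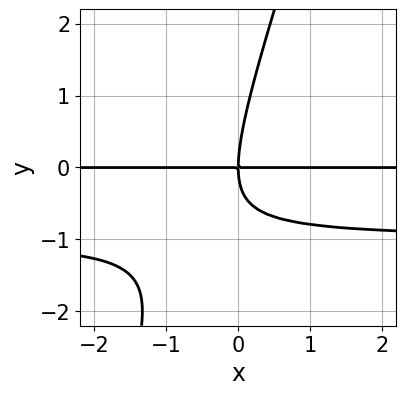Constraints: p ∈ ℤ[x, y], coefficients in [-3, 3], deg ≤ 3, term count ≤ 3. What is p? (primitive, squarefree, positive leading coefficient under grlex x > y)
3*x*y^2 - y^3 + 3*x*y

First, the degree is 3 — no degree-2 curve has this shape.
Next, from the axis intercepts and sections: every point of the x-axis in the box is on the curve; one y-axis crossing is at y = 0.
Finally, putting this together gives p.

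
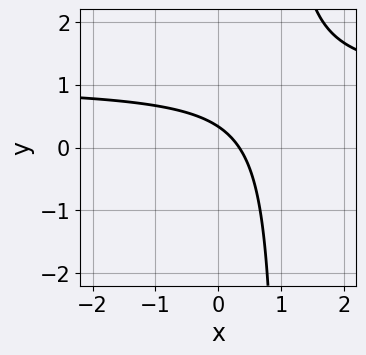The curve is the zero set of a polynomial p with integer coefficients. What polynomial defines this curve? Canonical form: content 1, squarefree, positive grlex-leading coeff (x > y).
3*x*y - 3*x - 3*y + 1

First, deg p = 2.
Finally, matching integer coefficients to the picture gives p.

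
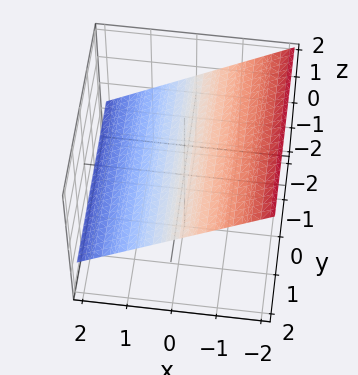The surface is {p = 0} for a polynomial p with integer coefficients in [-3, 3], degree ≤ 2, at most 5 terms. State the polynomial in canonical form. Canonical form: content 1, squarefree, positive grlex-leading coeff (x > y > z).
1. The degree is 1 — every cross-section is a straight line — this is a plane.
2. From the visible intercepts: the surface avoids every integer y-axis point in the box; it meets the x-axis at x = 1 (among the integer gridlines).
3. Together with the visible shape, these determine p as stated.

2*x + 3*z - 2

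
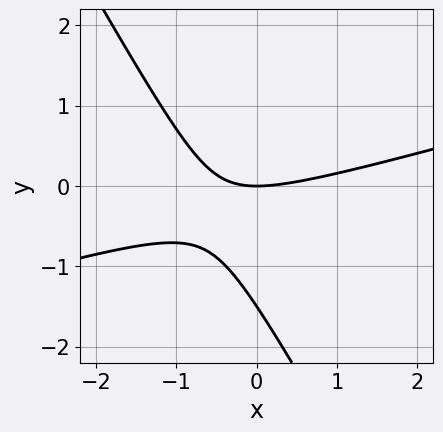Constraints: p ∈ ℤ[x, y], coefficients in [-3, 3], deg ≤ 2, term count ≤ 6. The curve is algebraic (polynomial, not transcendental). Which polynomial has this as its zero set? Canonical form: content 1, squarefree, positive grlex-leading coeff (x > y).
x^2 - 3*x*y - 2*y^2 - 3*y

(a) deg p = 2. No degree-1 curve has this shape.
(b) Observable constraints: it crosses the x-axis at the gridline x = 0; it crosses the y-axis at the gridline y = 0.
(c) Fitting integer coefficients to these (and the overall shape) gives p.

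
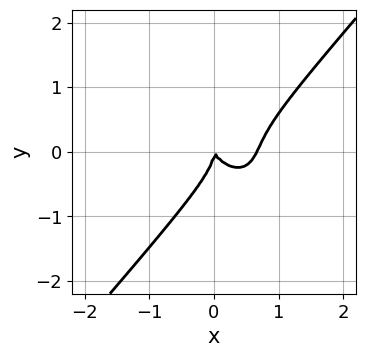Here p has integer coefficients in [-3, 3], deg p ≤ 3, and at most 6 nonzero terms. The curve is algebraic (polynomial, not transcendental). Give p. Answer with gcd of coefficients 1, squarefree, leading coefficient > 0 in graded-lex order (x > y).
First, the degree is 3 — no degree-2 curve has this shape.
Next, from the axis intercepts and sections: it crosses the x-axis at the gridline x = 0; it crosses the y-axis at the gridline y = 0.
Finally, putting this together gives p.

3*x^3 - 2*y^3 - 2*x^2 - x*y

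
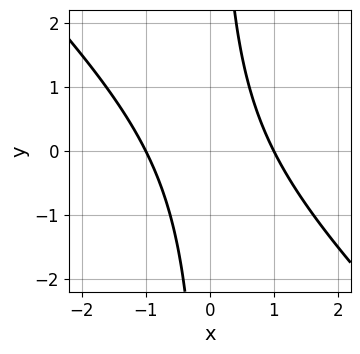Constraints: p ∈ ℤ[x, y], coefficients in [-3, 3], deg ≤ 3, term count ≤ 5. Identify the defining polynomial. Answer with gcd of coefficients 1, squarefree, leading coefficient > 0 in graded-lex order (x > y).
x^2 + x*y - 1

The degree is 2 — no degree-1 curve has this shape.
Observable constraints: among the integer gridlines, it crosses the x-axis at x ∈ {-1, 1}; no y-intercept at any integer in the box.
Fitting integer coefficients to these (and the overall shape) gives p.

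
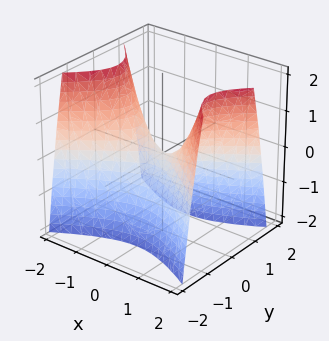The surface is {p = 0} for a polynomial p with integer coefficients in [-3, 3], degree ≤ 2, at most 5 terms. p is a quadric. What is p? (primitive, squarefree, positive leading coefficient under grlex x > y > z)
Degree: a saddle surface; a quadric, so deg p = 2.
Symmetries: the x ↦ −x reflection is a symmetry, so x appears only in even powers; mirror symmetry y ↦ −y ⇒ only even powers of y.
From the axis intercepts and sections: it crosses the x-axis at the gridline x = 0; it meets the y-axis at y = 0 (among the integer gridlines); one z-axis crossing is at z = 0.
These observations pin down the coefficients.

x^2 - 2*y^2 - z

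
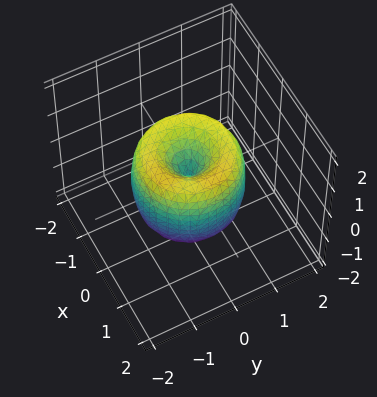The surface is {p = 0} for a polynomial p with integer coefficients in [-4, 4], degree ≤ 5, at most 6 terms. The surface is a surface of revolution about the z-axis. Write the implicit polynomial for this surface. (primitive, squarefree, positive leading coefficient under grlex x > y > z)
2*x^4 + 4*x^2*y^2 + 2*y^4 - 3*x^2 - 3*y^2 + z^2

deg p = 4.
By symmetry, the z-axis is an axis of rotation, so x and y enter only as x² + y².
Reading off the gridlines: a circular section at z = -1 has radius between 0 and 1; it crosses the z-axis at the gridline z = 0; it crosses the x-axis at the gridline x = 0.
Matching integer coefficients to the picture gives p.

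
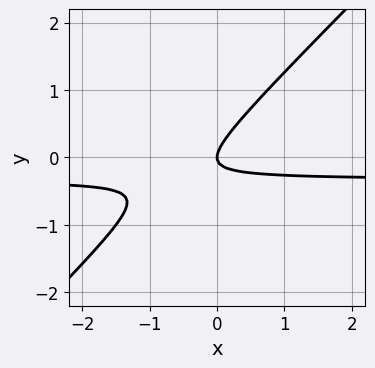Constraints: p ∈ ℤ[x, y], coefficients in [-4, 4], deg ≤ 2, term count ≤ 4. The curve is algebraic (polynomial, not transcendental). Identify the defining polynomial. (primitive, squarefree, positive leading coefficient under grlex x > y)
Degree: a generic line meets the curve in up to 2 points, so deg p = 2.
From the visible intercepts: one x-axis crossing is at x = 0; one y-axis crossing is at y = 0.
Matching integer coefficients to the picture gives p.

3*x*y - 3*y^2 + x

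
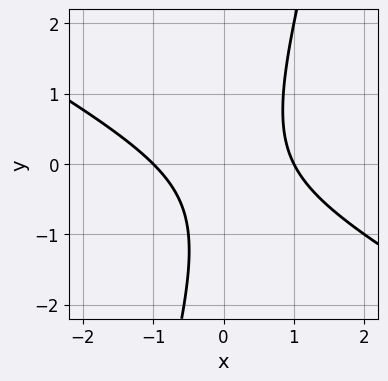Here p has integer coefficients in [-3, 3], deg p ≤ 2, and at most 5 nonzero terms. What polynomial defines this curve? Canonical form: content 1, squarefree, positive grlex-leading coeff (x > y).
2*x^2 + 3*x*y - y^2 - y - 2

1. The degree is 2 — no degree-1 curve has this shape.
2. Checking where it meets the axes: it misses every integer gridline on the y-axis; among the integer gridlines, it crosses the x-axis at x ∈ {-1, 1}.
3. These observations pin down the coefficients.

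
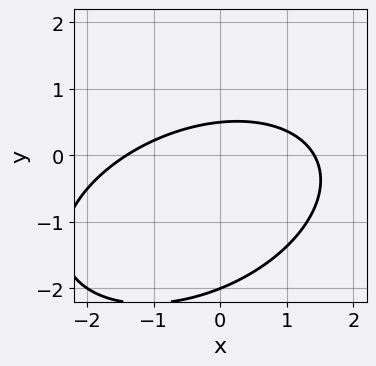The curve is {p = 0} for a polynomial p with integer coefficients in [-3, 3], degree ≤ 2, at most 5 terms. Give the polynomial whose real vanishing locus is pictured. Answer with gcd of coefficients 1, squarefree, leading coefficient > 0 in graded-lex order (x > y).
x^2 - x*y + 2*y^2 + 3*y - 2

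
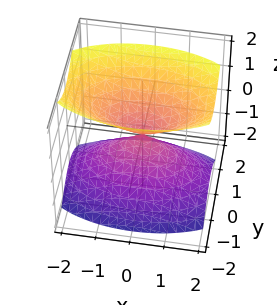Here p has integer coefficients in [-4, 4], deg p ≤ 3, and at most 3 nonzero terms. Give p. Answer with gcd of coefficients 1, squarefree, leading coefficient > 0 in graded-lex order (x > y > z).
x^2 + 3*y^2 - 2*z^2

(a) There are 2 components.
(b) Degree: a double cone through the origin; a quadric, so deg p = 2.
(c) Symmetries: mirror symmetry z ↦ −z ⇒ only even powers of z; it's symmetric under x → −x, forcing even powers of x; it's symmetric under y → −y, forcing even powers of y.
(d) Reading off the gridlines: one z-axis crossing is at z = 0; it meets the x-axis at x = 0 (among the integer gridlines); it meets the y-axis at y = 0 (among the integer gridlines).
(e) Putting this together gives p.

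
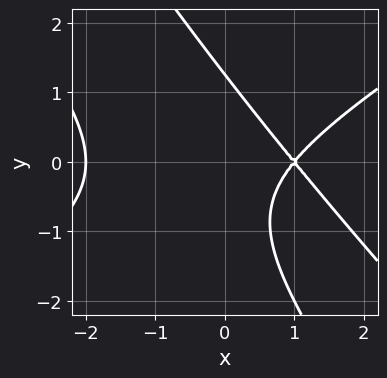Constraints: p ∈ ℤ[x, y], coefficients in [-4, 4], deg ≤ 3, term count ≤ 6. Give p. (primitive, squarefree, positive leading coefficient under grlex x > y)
deg p = 3. The shape is more complex than any degree-2 curve.
Checking where it meets the axes: the x-axis gridline crossings are at x ∈ {-2, 1}.
Fitting integer coefficients to these (and the overall shape) gives p.

x^3 - 2*x*y^2 - y^3 - 3*x + 2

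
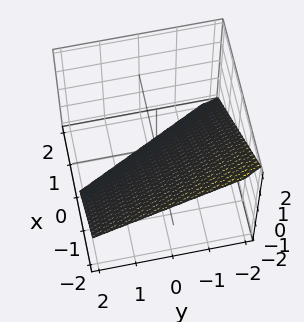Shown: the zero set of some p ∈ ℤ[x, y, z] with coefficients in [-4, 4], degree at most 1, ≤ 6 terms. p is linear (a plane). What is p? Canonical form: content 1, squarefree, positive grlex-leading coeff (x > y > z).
2*x + y + 2*z + 2

1. Degree: every cross-section is a straight line — this is a plane, so deg p = 1.
2. Reading off the gridlines: one z-axis crossing is at z = -1; one y-axis crossing is at y = -2; it crosses the x-axis at the gridline x = -1.
3. The integer polynomial consistent with all of this is the stated p.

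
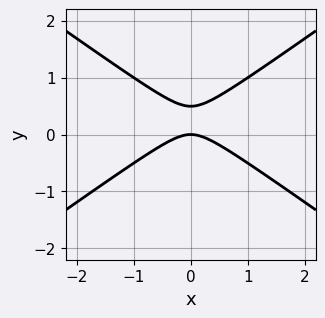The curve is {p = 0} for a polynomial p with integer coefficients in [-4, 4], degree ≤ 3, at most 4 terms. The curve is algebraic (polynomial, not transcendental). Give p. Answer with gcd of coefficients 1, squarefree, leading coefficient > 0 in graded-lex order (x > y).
x^2 - 2*y^2 + y

1. Degree: the shape is more complex than any degree-1 curve, so deg p = 2.
2. Symmetries: mirror symmetry x ↦ −x ⇒ only even powers of x.
3. Observable constraints: it meets the y-axis at y = 0 (among the integer gridlines); it meets the x-axis at x = 0 (among the integer gridlines).
4. Solving for integer coefficients yields p as stated.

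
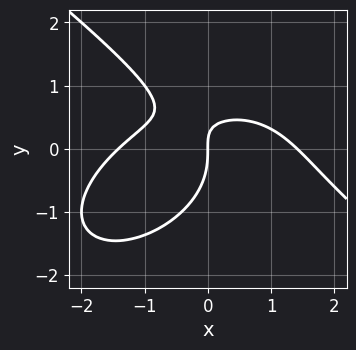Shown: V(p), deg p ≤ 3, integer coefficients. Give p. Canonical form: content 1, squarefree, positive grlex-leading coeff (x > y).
x^3 + 2*y^3 + 3*x*y - 2*x

First, deg p = 3. The shape is more complex than any degree-2 curve.
Next, checking where it meets the axes: one y-axis crossing is at y = 0; it meets the x-axis at x = 0 (among the integer gridlines).
Finally, solving for integer coefficients yields p as stated.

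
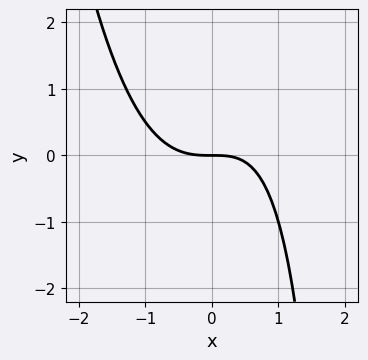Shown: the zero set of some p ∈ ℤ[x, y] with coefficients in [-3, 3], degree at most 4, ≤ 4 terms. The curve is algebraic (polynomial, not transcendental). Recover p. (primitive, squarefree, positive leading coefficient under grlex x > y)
2*x^3 - x*y + 3*y

First, degree: no degree-2 curve has this shape, so deg p = 3.
Then, from the visible intercepts: one x-axis crossing is at x = 0; it meets the y-axis at y = 0 (among the integer gridlines).
Finally, putting this together gives p.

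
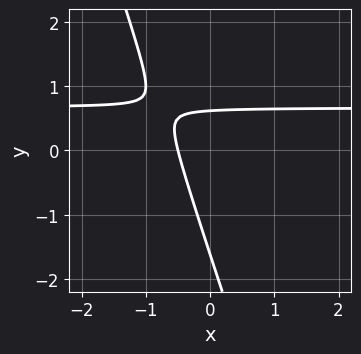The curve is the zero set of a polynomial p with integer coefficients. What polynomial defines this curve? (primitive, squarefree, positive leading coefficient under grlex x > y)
3*x*y + y^2 - 2*x + y - 1

1. deg p = 2. The shape is more complex than any degree-1 curve.
2. Matching integer coefficients to the picture gives p.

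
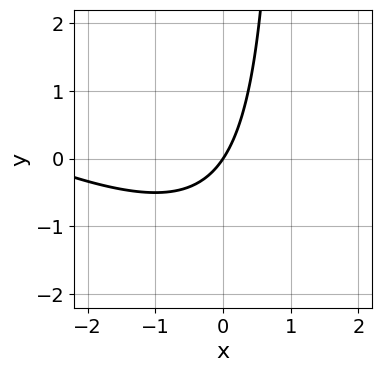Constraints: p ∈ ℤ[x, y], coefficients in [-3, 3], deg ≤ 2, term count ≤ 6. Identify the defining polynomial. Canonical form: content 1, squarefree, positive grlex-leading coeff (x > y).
First, deg p = 2. The shape is more complex than any degree-1 curve.
Then, from the axis intercepts and sections: it crosses the x-axis at the gridline x = 0; it meets the y-axis at y = 0 (among the integer gridlines).
Finally, matching integer coefficients to the picture gives p.

x^2 + 2*x*y + 3*x - 2*y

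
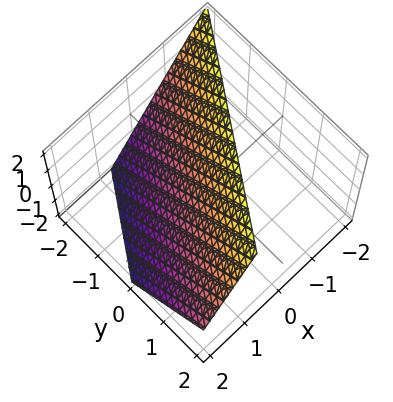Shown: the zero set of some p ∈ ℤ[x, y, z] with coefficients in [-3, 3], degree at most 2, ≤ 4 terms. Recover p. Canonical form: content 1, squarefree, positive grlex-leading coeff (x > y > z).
(a) Degree: every cross-section is a straight line — this is a plane, so deg p = 1.
(b) Checking where it meets the axes: one y-axis crossing is at y = -1; it crosses the z-axis at the gridline z = 1.
(c) The integer polynomial consistent with all of this is the stated p.

3*x - 2*y + 2*z - 2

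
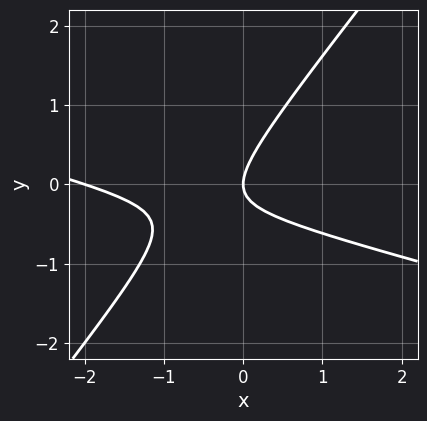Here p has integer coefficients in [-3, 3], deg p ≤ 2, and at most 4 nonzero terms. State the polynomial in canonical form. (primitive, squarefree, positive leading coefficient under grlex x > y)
The degree is 2 — a generic line meets the curve in up to 2 points.
Observable constraints: among the integer gridlines, it crosses the x-axis at x ∈ {-2, 0}; one y-axis crossing is at y = 0.
Solving for integer coefficients yields p as stated.

x^2 + 3*x*y - 3*y^2 + 2*x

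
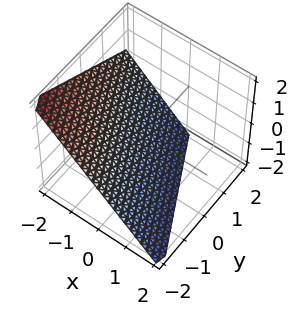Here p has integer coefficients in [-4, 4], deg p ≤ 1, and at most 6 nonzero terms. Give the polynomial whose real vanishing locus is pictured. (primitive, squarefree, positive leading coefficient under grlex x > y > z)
2*x + y + 2*z + 2

1. Degree: every cross-section is a straight line — this is a plane, so deg p = 1.
2. From the visible intercepts: it meets the y-axis at y = -2 (among the integer gridlines); it crosses the x-axis at the gridline x = -1; it crosses the z-axis at the gridline z = -1.
3. These observations pin down the coefficients.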